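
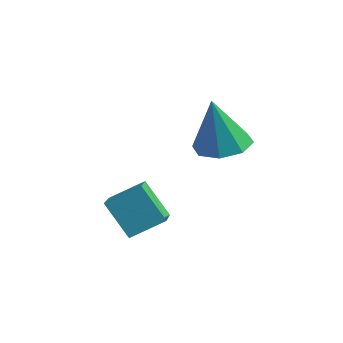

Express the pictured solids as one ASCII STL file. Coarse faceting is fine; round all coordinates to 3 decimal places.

solid 
facet normal -0.645 -0.007 0.764
outer loop
vertex -2.68 -0.794 -0.977
vertex -1.89 0.158 -0.301
vertex -3.542 0.43 -1.694
endloop
endfacet
facet normal -0.560 -0.675 -0.480
outer loop
vertex -2.49 0.442 -2.939
vertex -2.68 -0.794 -0.977
vertex -3.542 0.43 -1.694
endloop
endfacet
facet normal -0.645 -0.007 0.764
outer loop
vertex -3.542 0.43 -1.694
vertex -1.89 0.158 -0.301
vertex -2.752 1.382 -1.018
endloop
endfacet
facet normal -0.519 0.738 -0.432
outer loop
vertex -2.752 1.382 -1.018
vertex -2.49 0.442 -2.939
vertex -3.542 0.43 -1.694
endloop
endfacet
facet normal 0.519 -0.738 0.432
outer loop
vertex -2.68 -0.794 -0.977
vertex -0.838 0.17 -1.546
vertex -1.89 0.158 -0.301
endloop
endfacet
facet normal -0.560 -0.675 -0.480
outer loop
vertex -1.628 -0.782 -2.222
vertex -2.68 -0.794 -0.977
vertex -2.49 0.442 -2.939
endloop
endfacet
facet normal 0.519 -0.738 0.432
outer loop
vertex -1.628 -0.782 -2.222
vertex -0.838 0.17 -1.546
vertex -2.68 -0.794 -0.977
endloop
endfacet
facet normal 0.560 0.675 0.480
outer loop
vertex -1.89 0.158 -0.301
vertex -0.838 0.17 -1.546
vertex -2.752 1.382 -1.018
endloop
endfacet
facet normal -0.519 0.738 -0.432
outer loop
vertex -1.7 1.394 -2.263
vertex -2.49 0.442 -2.939
vertex -2.752 1.382 -1.018
endloop
endfacet
facet normal 0.560 0.675 0.480
outer loop
vertex -2.752 1.382 -1.018
vertex -0.838 0.17 -1.546
vertex -1.7 1.394 -2.263
endloop
endfacet
facet normal 0.645 0.007 -0.764
outer loop
vertex -1.7 1.394 -2.263
vertex -1.628 -0.782 -2.222
vertex -2.49 0.442 -2.939
endloop
endfacet
facet normal 0.645 0.007 -0.764
outer loop
vertex -0.838 0.17 -1.546
vertex -1.628 -0.782 -2.222
vertex -1.7 1.394 -2.263
endloop
endfacet
facet normal 0.123 0.139 -0.983
outer loop
vertex -0.771 2.881 0.156
vertex -1.325 3.783 0.214
vertex -0.301 3.525 0.306
endloop
endfacet
facet normal 0.685 -0.597 0.417
outer loop
vertex -0.771 2.881 0.156
vertex -0.301 3.525 0.306
vertex -1.595 3.477 2.366
endloop
endfacet
facet normal 0.124 0.140 -0.982
outer loop
vertex -0.301 3.525 0.306
vertex -1.325 3.783 0.214
vertex -0.431 4.32 0.403
endloop
endfacet
facet normal 0.844 0.073 0.532
outer loop
vertex -0.301 3.525 0.306
vertex -0.431 4.32 0.403
vertex -1.595 3.477 2.366
endloop
endfacet
facet normal 0.124 0.140 -0.982
outer loop
vertex -0.431 4.32 0.403
vertex -1.325 3.783 0.214
vertex -1.084 4.8 0.389
endloop
endfacet
facet normal 0.478 0.668 0.570
outer loop
vertex -0.431 4.32 0.403
vertex -1.084 4.8 0.389
vertex -1.595 3.477 2.366
endloop
endfacet
facet normal 0.124 0.140 -0.982
outer loop
vertex -1.084 4.8 0.389
vertex -1.325 3.783 0.214
vertex -1.879 4.684 0.272
endloop
endfacet
facet normal -0.197 0.838 0.510
outer loop
vertex -1.084 4.8 0.389
vertex -1.879 4.684 0.272
vertex -1.595 3.477 2.366
endloop
endfacet
facet normal 0.123 0.139 -0.983
outer loop
vertex -1.879 4.684 0.272
vertex -1.325 3.783 0.214
vertex -2.349 4.04 0.122
endloop
endfacet
facet normal -0.786 0.484 0.385
outer loop
vertex -1.879 4.684 0.272
vertex -2.349 4.04 0.122
vertex -1.595 3.477 2.366
endloop
endfacet
facet normal 0.123 0.139 -0.983
outer loop
vertex -2.349 4.04 0.122
vertex -1.325 3.783 0.214
vertex -2.219 3.245 0.026
endloop
endfacet
facet normal -0.944 -0.187 0.270
outer loop
vertex -2.349 4.04 0.122
vertex -2.219 3.245 0.026
vertex -1.595 3.477 2.366
endloop
endfacet
facet normal 0.123 0.139 -0.983
outer loop
vertex -2.219 3.245 0.026
vertex -1.325 3.783 0.214
vertex -1.566 2.765 0.04
endloop
endfacet
facet normal -0.579 -0.781 0.232
outer loop
vertex -2.219 3.245 0.026
vertex -1.566 2.765 0.04
vertex -1.595 3.477 2.366
endloop
endfacet
facet normal 0.123 0.139 -0.983
outer loop
vertex -1.566 2.765 0.04
vertex -1.325 3.783 0.214
vertex -0.771 2.881 0.156
endloop
endfacet
facet normal 0.096 -0.951 0.292
outer loop
vertex -1.566 2.765 0.04
vertex -0.771 2.881 0.156
vertex -1.595 3.477 2.366
endloop
endfacet

endsolid


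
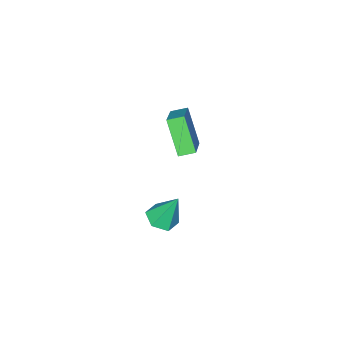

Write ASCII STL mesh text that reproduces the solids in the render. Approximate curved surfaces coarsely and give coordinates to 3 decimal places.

solid 
facet normal -0.718 0.644 0.263
outer loop
vertex 1.56 -2.847 3.154
vertex 2.003 -1.643 1.416
vertex 0.117 -3.984 1.998
endloop
endfacet
facet normal -0.205 -0.558 0.804
outer loop
vertex 0.757 -4.557 1.764
vertex 1.56 -2.847 3.154
vertex 0.117 -3.984 1.998
endloop
endfacet
facet normal -0.718 0.644 0.263
outer loop
vertex 0.117 -3.984 1.998
vertex 2.003 -1.643 1.416
vertex 0.561 -2.78 0.26
endloop
endfacet
facet normal -0.664 -0.524 -0.533
outer loop
vertex 0.561 -2.78 0.26
vertex 0.757 -4.557 1.764
vertex 0.117 -3.984 1.998
endloop
endfacet
facet normal 0.664 0.524 0.533
outer loop
vertex 1.56 -2.847 3.154
vertex 2.643 -2.216 1.182
vertex 2.003 -1.643 1.416
endloop
endfacet
facet normal -0.205 -0.557 0.804
outer loop
vertex 2.199 -3.42 2.92
vertex 1.56 -2.847 3.154
vertex 0.757 -4.557 1.764
endloop
endfacet
facet normal 0.665 0.524 0.533
outer loop
vertex 2.199 -3.42 2.92
vertex 2.643 -2.216 1.182
vertex 1.56 -2.847 3.154
endloop
endfacet
facet normal 0.205 0.558 -0.804
outer loop
vertex 2.003 -1.643 1.416
vertex 2.643 -2.216 1.182
vertex 0.561 -2.78 0.26
endloop
endfacet
facet normal -0.665 -0.524 -0.532
outer loop
vertex 1.2 -3.353 0.026
vertex 0.757 -4.557 1.764
vertex 0.561 -2.78 0.26
endloop
endfacet
facet normal 0.205 0.557 -0.804
outer loop
vertex 0.561 -2.78 0.26
vertex 2.643 -2.216 1.182
vertex 1.2 -3.353 0.026
endloop
endfacet
facet normal 0.719 -0.644 -0.263
outer loop
vertex 1.2 -3.353 0.026
vertex 2.199 -3.42 2.92
vertex 0.757 -4.557 1.764
endloop
endfacet
facet normal 0.718 -0.644 -0.263
outer loop
vertex 2.643 -2.216 1.182
vertex 2.199 -3.42 2.92
vertex 1.2 -3.353 0.026
endloop
endfacet
facet normal 0.178 -0.361 -0.915
outer loop
vertex 3.617 -3.093 -4.59
vertex 2.726 -3.237 -4.707
vertex 3.093 -2.441 -4.949
endloop
endfacet
facet normal 0.684 0.686 0.248
outer loop
vertex 3.617 -3.093 -4.59
vertex 3.093 -2.441 -4.949
vertex 2.354 -2.483 -2.793
endloop
endfacet
facet normal 0.178 -0.361 -0.915
outer loop
vertex 3.093 -2.441 -4.949
vertex 2.726 -3.237 -4.707
vertex 2.202 -2.585 -5.066
endloop
endfacet
facet normal -0.155 0.987 -0.034
outer loop
vertex 3.093 -2.441 -4.949
vertex 2.202 -2.585 -5.066
vertex 2.354 -2.483 -2.793
endloop
endfacet
facet normal 0.178 -0.361 -0.915
outer loop
vertex 2.202 -2.585 -5.066
vertex 2.726 -3.237 -4.707
vertex 1.835 -3.382 -4.823
endloop
endfacet
facet normal -0.903 0.428 0.041
outer loop
vertex 2.202 -2.585 -5.066
vertex 1.835 -3.382 -4.823
vertex 2.354 -2.483 -2.793
endloop
endfacet
facet normal 0.178 -0.361 -0.915
outer loop
vertex 1.835 -3.382 -4.823
vertex 2.726 -3.237 -4.707
vertex 2.359 -4.034 -4.464
endloop
endfacet
facet normal -0.810 -0.431 0.398
outer loop
vertex 1.835 -3.382 -4.823
vertex 2.359 -4.034 -4.464
vertex 2.354 -2.483 -2.793
endloop
endfacet
facet normal 0.178 -0.361 -0.915
outer loop
vertex 2.359 -4.034 -4.464
vertex 2.726 -3.237 -4.707
vertex 3.25 -3.889 -4.348
endloop
endfacet
facet normal 0.031 -0.733 0.680
outer loop
vertex 2.359 -4.034 -4.464
vertex 3.25 -3.889 -4.348
vertex 2.354 -2.483 -2.793
endloop
endfacet
facet normal 0.178 -0.361 -0.915
outer loop
vertex 3.25 -3.889 -4.348
vertex 2.726 -3.237 -4.707
vertex 3.617 -3.093 -4.59
endloop
endfacet
facet normal 0.777 -0.174 0.605
outer loop
vertex 3.25 -3.889 -4.348
vertex 3.617 -3.093 -4.59
vertex 2.354 -2.483 -2.793
endloop
endfacet

endsolid


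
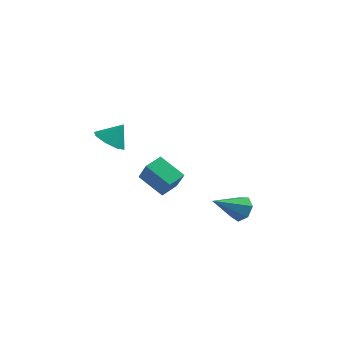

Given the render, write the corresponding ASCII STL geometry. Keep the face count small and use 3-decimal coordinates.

solid 
facet normal -0.491 -0.355 -0.796
outer loop
vertex -2.918 0.265 -0.826
vertex -3.786 0.387 -0.345
vertex -3.225 0.956 -0.945
endloop
endfacet
facet normal 0.916 0.400 -0.041
outer loop
vertex -2.918 0.265 -0.826
vertex -3.225 0.956 -0.945
vertex -3.114 0.873 0.745
endloop
endfacet
facet normal -0.491 -0.355 -0.796
outer loop
vertex -3.225 0.956 -0.945
vertex -3.786 0.387 -0.345
vertex -3.86 1.314 -0.713
endloop
endfacet
facet normal 0.494 0.869 0.010
outer loop
vertex -3.225 0.956 -0.945
vertex -3.86 1.314 -0.713
vertex -3.114 0.873 0.745
endloop
endfacet
facet normal -0.491 -0.355 -0.796
outer loop
vertex -3.86 1.314 -0.713
vertex -3.786 0.387 -0.345
vertex -4.452 1.128 -0.265
endloop
endfacet
facet normal -0.058 0.947 0.316
outer loop
vertex -3.86 1.314 -0.713
vertex -4.452 1.128 -0.265
vertex -3.114 0.873 0.745
endloop
endfacet
facet normal -0.491 -0.355 -0.796
outer loop
vertex -4.452 1.128 -0.265
vertex -3.786 0.387 -0.345
vertex -4.654 0.508 0.136
endloop
endfacet
facet normal -0.414 0.586 0.697
outer loop
vertex -4.452 1.128 -0.265
vertex -4.654 0.508 0.136
vertex -3.114 0.873 0.745
endloop
endfacet
facet normal -0.491 -0.354 -0.796
outer loop
vertex -4.654 0.508 0.136
vertex -3.786 0.387 -0.345
vertex -4.348 -0.183 0.255
endloop
endfacet
facet normal -0.367 -0.002 0.930
outer loop
vertex -4.654 0.508 0.136
vertex -4.348 -0.183 0.255
vertex -3.114 0.873 0.745
endloop
endfacet
facet normal -0.490 -0.355 -0.796
outer loop
vertex -4.348 -0.183 0.255
vertex -3.786 0.387 -0.345
vertex -3.712 -0.54 0.023
endloop
endfacet
facet normal 0.055 -0.473 0.879
outer loop
vertex -4.348 -0.183 0.255
vertex -3.712 -0.54 0.023
vertex -3.114 0.873 0.745
endloop
endfacet
facet normal -0.491 -0.355 -0.796
outer loop
vertex -3.712 -0.54 0.023
vertex -3.786 0.387 -0.345
vertex -3.12 -0.355 -0.425
endloop
endfacet
facet normal 0.606 -0.550 0.574
outer loop
vertex -3.712 -0.54 0.023
vertex -3.12 -0.355 -0.425
vertex -3.114 0.873 0.745
endloop
endfacet
facet normal -0.491 -0.355 -0.796
outer loop
vertex -3.12 -0.355 -0.425
vertex -3.786 0.387 -0.345
vertex -2.918 0.265 -0.826
endloop
endfacet
facet normal 0.963 -0.189 0.193
outer loop
vertex -3.12 -0.355 -0.425
vertex -2.918 0.265 -0.826
vertex -3.114 0.873 0.745
endloop
endfacet
facet normal 0.597 0.586 -0.549
outer loop
vertex 3.903 0.134 -3.398
vertex 3.59 -0.212 -4.108
vertex 3.311 0.47 -3.683
endloop
endfacet
facet normal -0.182 0.430 0.884
outer loop
vertex 3.903 0.134 -3.398
vertex 3.311 0.47 -3.683
vertex 2.33 -1.448 -2.952
endloop
endfacet
facet normal 0.597 0.586 -0.548
outer loop
vertex 3.311 0.47 -3.683
vertex 3.59 -0.212 -4.108
vertex 2.929 0.292 -4.289
endloop
endfacet
facet normal -0.780 0.527 0.337
outer loop
vertex 3.311 0.47 -3.683
vertex 2.929 0.292 -4.289
vertex 2.33 -1.448 -2.952
endloop
endfacet
facet normal 0.597 0.586 -0.548
outer loop
vertex 2.929 0.292 -4.289
vertex 3.59 -0.212 -4.108
vertex 3.045 -0.265 -4.758
endloop
endfacet
facet normal -0.943 0.076 -0.324
outer loop
vertex 2.929 0.292 -4.289
vertex 3.045 -0.265 -4.758
vertex 2.33 -1.448 -2.952
endloop
endfacet
facet normal 0.597 0.586 -0.548
outer loop
vertex 3.045 -0.265 -4.758
vertex 3.59 -0.212 -4.108
vertex 3.57 -0.782 -4.739
endloop
endfacet
facet normal -0.551 -0.581 -0.599
outer loop
vertex 3.045 -0.265 -4.758
vertex 3.57 -0.782 -4.739
vertex 2.33 -1.448 -2.952
endloop
endfacet
facet normal 0.596 0.586 -0.549
outer loop
vertex 3.57 -0.782 -4.739
vertex 3.59 -0.212 -4.108
vertex 4.111 -0.869 -4.244
endloop
endfacet
facet normal 0.105 -0.954 -0.282
outer loop
vertex 3.57 -0.782 -4.739
vertex 4.111 -0.869 -4.244
vertex 2.33 -1.448 -2.952
endloop
endfacet
facet normal 0.597 0.587 -0.548
outer loop
vertex 4.111 -0.869 -4.244
vertex 3.59 -0.212 -4.108
vertex 4.259 -0.462 -3.647
endloop
endfacet
facet normal 0.526 -0.758 0.386
outer loop
vertex 4.111 -0.869 -4.244
vertex 4.259 -0.462 -3.647
vertex 2.33 -1.448 -2.952
endloop
endfacet
facet normal 0.597 0.586 -0.548
outer loop
vertex 4.259 -0.462 -3.647
vertex 3.59 -0.212 -4.108
vertex 3.903 0.134 -3.398
endloop
endfacet
facet normal 0.398 -0.141 0.906
outer loop
vertex 4.259 -0.462 -3.647
vertex 3.903 0.134 -3.398
vertex 2.33 -1.448 -2.952
endloop
endfacet
facet normal -0.812 0.300 0.501
outer loop
vertex -2.026 1.282 -2.548
vertex -1.5 2.338 -2.328
vertex -2.597 1.828 -3.8
endloop
endfacet
facet normal -0.439 -0.880 -0.184
outer loop
vertex -1.12 1.282 -4.712
vertex -2.026 1.282 -2.548
vertex -2.597 1.828 -3.8
endloop
endfacet
facet normal -0.812 0.299 0.501
outer loop
vertex -2.597 1.828 -3.8
vertex -1.5 2.338 -2.328
vertex -2.071 2.884 -3.579
endloop
endfacet
facet normal -0.386 0.369 -0.846
outer loop
vertex -2.071 2.884 -3.579
vertex -1.12 1.282 -4.712
vertex -2.597 1.828 -3.8
endloop
endfacet
facet normal 0.386 -0.368 0.846
outer loop
vertex -2.026 1.282 -2.548
vertex -0.023 1.792 -3.24
vertex -1.5 2.338 -2.328
endloop
endfacet
facet normal -0.439 -0.880 -0.184
outer loop
vertex -0.549 0.736 -3.461
vertex -2.026 1.282 -2.548
vertex -1.12 1.282 -4.712
endloop
endfacet
facet normal 0.386 -0.369 0.845
outer loop
vertex -0.549 0.736 -3.461
vertex -0.023 1.792 -3.24
vertex -2.026 1.282 -2.548
endloop
endfacet
facet normal 0.439 0.880 0.184
outer loop
vertex -1.5 2.338 -2.328
vertex -0.023 1.792 -3.24
vertex -2.071 2.884 -3.579
endloop
endfacet
facet normal -0.386 0.369 -0.845
outer loop
vertex -0.594 2.338 -4.492
vertex -1.12 1.282 -4.712
vertex -2.071 2.884 -3.579
endloop
endfacet
facet normal 0.439 0.880 0.184
outer loop
vertex -2.071 2.884 -3.579
vertex -0.023 1.792 -3.24
vertex -0.594 2.338 -4.492
endloop
endfacet
facet normal 0.812 -0.300 -0.501
outer loop
vertex -0.594 2.338 -4.492
vertex -0.549 0.736 -3.461
vertex -1.12 1.282 -4.712
endloop
endfacet
facet normal 0.812 -0.300 -0.501
outer loop
vertex -0.023 1.792 -3.24
vertex -0.549 0.736 -3.461
vertex -0.594 2.338 -4.492
endloop
endfacet

endsolid


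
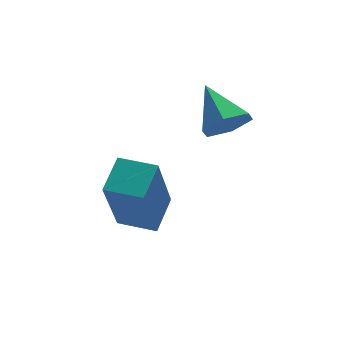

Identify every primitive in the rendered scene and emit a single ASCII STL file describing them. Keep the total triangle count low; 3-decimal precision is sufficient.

solid 
facet normal 0.108 -0.851 -0.515
outer loop
vertex 3.135 -2.577 0.409
vertex 2.763 -2.362 -0.024
vertex 3.364 -2.263 -0.062
endloop
endfacet
facet normal 0.797 0.246 0.552
outer loop
vertex 3.135 -2.577 0.409
vertex 3.364 -2.263 -0.062
vertex 2.637 -1.358 0.584
endloop
endfacet
facet normal 0.108 -0.850 -0.515
outer loop
vertex 3.364 -2.263 -0.062
vertex 2.763 -2.362 -0.024
vertex 2.991 -2.048 -0.495
endloop
endfacet
facet normal 0.672 0.704 -0.230
outer loop
vertex 3.364 -2.263 -0.062
vertex 2.991 -2.048 -0.495
vertex 2.637 -1.358 0.584
endloop
endfacet
facet normal 0.107 -0.850 -0.515
outer loop
vertex 2.991 -2.048 -0.495
vertex 2.763 -2.362 -0.024
vertex 2.39 -2.147 -0.456
endloop
endfacet
facet normal -0.169 0.804 -0.570
outer loop
vertex 2.991 -2.048 -0.495
vertex 2.39 -2.147 -0.456
vertex 2.637 -1.358 0.584
endloop
endfacet
facet normal 0.106 -0.851 -0.515
outer loop
vertex 2.39 -2.147 -0.456
vertex 2.763 -2.362 -0.024
vertex 2.162 -2.46 0.014
endloop
endfacet
facet normal -0.884 0.449 -0.130
outer loop
vertex 2.39 -2.147 -0.456
vertex 2.162 -2.46 0.014
vertex 2.637 -1.358 0.584
endloop
endfacet
facet normal 0.106 -0.851 -0.514
outer loop
vertex 2.162 -2.46 0.014
vertex 2.763 -2.362 -0.024
vertex 2.535 -2.675 0.447
endloop
endfacet
facet normal -0.760 -0.009 0.650
outer loop
vertex 2.162 -2.46 0.014
vertex 2.535 -2.675 0.447
vertex 2.637 -1.358 0.584
endloop
endfacet
facet normal 0.106 -0.851 -0.514
outer loop
vertex 2.535 -2.675 0.447
vertex 2.763 -2.362 -0.024
vertex 3.135 -2.577 0.409
endloop
endfacet
facet normal 0.081 -0.109 0.991
outer loop
vertex 2.535 -2.675 0.447
vertex 3.135 -2.577 0.409
vertex 2.637 -1.358 0.584
endloop
endfacet
facet normal -0.766 0.642 0.010
outer loop
vertex -0.119 -2.792 -0.972
vertex 0.42 -2.155 -0.585
vertex 0.378 -2.173 -2.686
endloop
endfacet
facet normal -0.586 -0.693 -0.420
outer loop
vertex 1.06 -2.745 -2.695
vertex -0.119 -2.792 -0.972
vertex 0.378 -2.173 -2.686
endloop
endfacet
facet normal -0.766 0.643 0.010
outer loop
vertex 0.378 -2.173 -2.686
vertex 0.42 -2.155 -0.585
vertex 0.918 -1.536 -2.299
endloop
endfacet
facet normal 0.263 0.328 -0.907
outer loop
vertex 0.918 -1.536 -2.299
vertex 1.06 -2.745 -2.695
vertex 0.378 -2.173 -2.686
endloop
endfacet
facet normal -0.263 -0.328 0.907
outer loop
vertex -0.119 -2.792 -0.972
vertex 1.102 -2.727 -0.594
vertex 0.42 -2.155 -0.585
endloop
endfacet
facet normal -0.587 -0.692 -0.420
outer loop
vertex 0.562 -3.364 -0.981
vertex -0.119 -2.792 -0.972
vertex 1.06 -2.745 -2.695
endloop
endfacet
facet normal -0.263 -0.328 0.907
outer loop
vertex 0.562 -3.364 -0.981
vertex 1.102 -2.727 -0.594
vertex -0.119 -2.792 -0.972
endloop
endfacet
facet normal 0.586 0.692 0.420
outer loop
vertex 0.42 -2.155 -0.585
vertex 1.102 -2.727 -0.594
vertex 0.918 -1.536 -2.299
endloop
endfacet
facet normal 0.264 0.328 -0.907
outer loop
vertex 1.599 -2.108 -2.308
vertex 1.06 -2.745 -2.695
vertex 0.918 -1.536 -2.299
endloop
endfacet
facet normal 0.587 0.692 0.420
outer loop
vertex 0.918 -1.536 -2.299
vertex 1.102 -2.727 -0.594
vertex 1.599 -2.108 -2.308
endloop
endfacet
facet normal 0.766 -0.643 -0.009
outer loop
vertex 1.599 -2.108 -2.308
vertex 0.562 -3.364 -0.981
vertex 1.06 -2.745 -2.695
endloop
endfacet
facet normal 0.766 -0.643 -0.010
outer loop
vertex 1.102 -2.727 -0.594
vertex 0.562 -3.364 -0.981
vertex 1.599 -2.108 -2.308
endloop
endfacet

endsolid


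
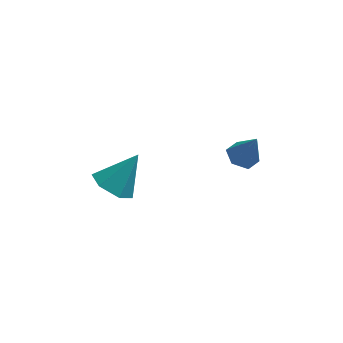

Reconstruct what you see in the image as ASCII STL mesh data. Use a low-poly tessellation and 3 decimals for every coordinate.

solid 
facet normal -0.353 0.164 -0.921
outer loop
vertex 2.707 0.596 -0.514
vertex 2.212 -0.041 -0.438
vertex 1.962 0.695 -0.211
endloop
endfacet
facet normal 0.296 0.841 0.453
outer loop
vertex 2.707 0.596 -0.514
vertex 1.962 0.695 -0.211
vertex 2.808 -0.319 1.118
endloop
endfacet
facet normal -0.352 0.165 -0.922
outer loop
vertex 1.962 0.695 -0.211
vertex 2.212 -0.041 -0.438
vertex 1.467 0.058 -0.136
endloop
endfacet
facet normal -0.520 0.487 0.702
outer loop
vertex 1.962 0.695 -0.211
vertex 1.467 0.058 -0.136
vertex 2.808 -0.319 1.118
endloop
endfacet
facet normal -0.352 0.164 -0.922
outer loop
vertex 1.467 0.058 -0.136
vertex 2.212 -0.041 -0.438
vertex 1.718 -0.678 -0.363
endloop
endfacet
facet normal -0.680 -0.418 0.602
outer loop
vertex 1.467 0.058 -0.136
vertex 1.718 -0.678 -0.363
vertex 2.808 -0.319 1.118
endloop
endfacet
facet normal -0.353 0.165 -0.921
outer loop
vertex 1.718 -0.678 -0.363
vertex 2.212 -0.041 -0.438
vertex 2.463 -0.777 -0.666
endloop
endfacet
facet normal -0.026 -0.967 0.253
outer loop
vertex 1.718 -0.678 -0.363
vertex 2.463 -0.777 -0.666
vertex 2.808 -0.319 1.118
endloop
endfacet
facet normal -0.353 0.165 -0.921
outer loop
vertex 2.463 -0.777 -0.666
vertex 2.212 -0.041 -0.438
vertex 2.957 -0.14 -0.741
endloop
endfacet
facet normal 0.790 -0.612 0.004
outer loop
vertex 2.463 -0.777 -0.666
vertex 2.957 -0.14 -0.741
vertex 2.808 -0.319 1.118
endloop
endfacet
facet normal -0.353 0.164 -0.921
outer loop
vertex 2.957 -0.14 -0.741
vertex 2.212 -0.041 -0.438
vertex 2.707 0.596 -0.514
endloop
endfacet
facet normal 0.951 0.291 0.104
outer loop
vertex 2.957 -0.14 -0.741
vertex 2.707 0.596 -0.514
vertex 2.808 -0.319 1.118
endloop
endfacet
facet normal -0.546 -0.377 -0.748
outer loop
vertex -2.981 -1.318 -1.506
vertex -3.506 -1.95 -0.804
vertex -3.882 -0.962 -1.027
endloop
endfacet
facet normal 0.297 0.944 -0.142
outer loop
vertex -2.981 -1.318 -1.506
vertex -3.882 -0.962 -1.027
vertex -2.374 -1.17 0.744
endloop
endfacet
facet normal -0.547 -0.377 -0.748
outer loop
vertex -3.882 -0.962 -1.027
vertex -3.506 -1.95 -0.804
vertex -4.406 -1.594 -0.325
endloop
endfacet
facet normal -0.397 0.810 0.433
outer loop
vertex -3.882 -0.962 -1.027
vertex -4.406 -1.594 -0.325
vertex -2.374 -1.17 0.744
endloop
endfacet
facet normal -0.547 -0.376 -0.748
outer loop
vertex -4.406 -1.594 -0.325
vertex -3.506 -1.95 -0.804
vertex -4.03 -2.582 -0.103
endloop
endfacet
facet normal -0.469 0.020 0.883
outer loop
vertex -4.406 -1.594 -0.325
vertex -4.03 -2.582 -0.103
vertex -2.374 -1.17 0.744
endloop
endfacet
facet normal -0.546 -0.377 -0.748
outer loop
vertex -4.03 -2.582 -0.103
vertex -3.506 -1.95 -0.804
vertex -3.13 -2.938 -0.581
endloop
endfacet
facet normal 0.152 -0.634 0.759
outer loop
vertex -4.03 -2.582 -0.103
vertex -3.13 -2.938 -0.581
vertex -2.374 -1.17 0.744
endloop
endfacet
facet normal -0.546 -0.377 -0.748
outer loop
vertex -3.13 -2.938 -0.581
vertex -3.506 -1.95 -0.804
vertex -2.605 -2.306 -1.283
endloop
endfacet
facet normal 0.847 -0.500 0.183
outer loop
vertex -3.13 -2.938 -0.581
vertex -2.605 -2.306 -1.283
vertex -2.374 -1.17 0.744
endloop
endfacet
facet normal -0.546 -0.377 -0.748
outer loop
vertex -2.605 -2.306 -1.283
vertex -3.506 -1.95 -0.804
vertex -2.981 -1.318 -1.506
endloop
endfacet
facet normal 0.919 0.290 -0.267
outer loop
vertex -2.605 -2.306 -1.283
vertex -2.981 -1.318 -1.506
vertex -2.374 -1.17 0.744
endloop
endfacet

endsolid


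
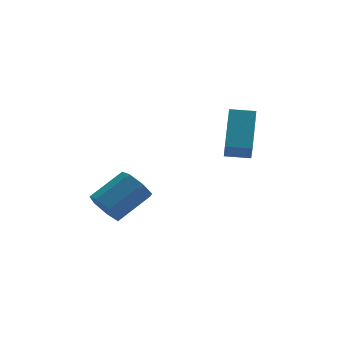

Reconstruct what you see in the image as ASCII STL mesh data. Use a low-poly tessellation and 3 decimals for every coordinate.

solid 
facet normal -0.950 0.305 0.071
outer loop
vertex 2.517 0.948 1.752
vertex 3.054 2.34 2.959
vertex 2.665 1.602 0.931
endloop
endfacet
facet normal -0.280 -0.726 -0.629
outer loop
vertex 3.606 1.3 0.861
vertex 2.517 0.948 1.752
vertex 2.665 1.602 0.931
endloop
endfacet
facet normal -0.950 0.305 0.071
outer loop
vertex 2.665 1.602 0.931
vertex 3.054 2.34 2.959
vertex 3.203 2.994 2.138
endloop
endfacet
facet normal 0.140 0.617 -0.774
outer loop
vertex 3.203 2.994 2.138
vertex 3.606 1.3 0.861
vertex 2.665 1.602 0.931
endloop
endfacet
facet normal -0.140 -0.617 0.774
outer loop
vertex 2.517 0.948 1.752
vertex 3.995 2.038 2.889
vertex 3.054 2.34 2.959
endloop
endfacet
facet normal -0.280 -0.726 -0.629
outer loop
vertex 3.457 0.646 1.682
vertex 2.517 0.948 1.752
vertex 3.606 1.3 0.861
endloop
endfacet
facet normal -0.141 -0.617 0.774
outer loop
vertex 3.457 0.646 1.682
vertex 3.995 2.038 2.889
vertex 2.517 0.948 1.752
endloop
endfacet
facet normal 0.280 0.726 0.629
outer loop
vertex 3.054 2.34 2.959
vertex 3.995 2.038 2.889
vertex 3.203 2.994 2.138
endloop
endfacet
facet normal 0.141 0.617 -0.774
outer loop
vertex 4.143 2.692 2.068
vertex 3.606 1.3 0.861
vertex 3.203 2.994 2.138
endloop
endfacet
facet normal 0.280 0.726 0.629
outer loop
vertex 3.203 2.994 2.138
vertex 3.995 2.038 2.889
vertex 4.143 2.692 2.068
endloop
endfacet
facet normal 0.950 -0.305 -0.071
outer loop
vertex 4.143 2.692 2.068
vertex 3.457 0.646 1.682
vertex 3.606 1.3 0.861
endloop
endfacet
facet normal 0.950 -0.305 -0.072
outer loop
vertex 3.995 2.038 2.889
vertex 3.457 0.646 1.682
vertex 4.143 2.692 2.068
endloop
endfacet
facet normal -0.798 -0.294 -0.526
outer loop
vertex -1.05 2.736 -2.59
vertex -1.518 2.839 -1.937
vertex -1.334 3.374 -2.516
endloop
endfacet
facet normal 0.446 0.297 -0.844
outer loop
vertex -1.05 2.736 -2.59
vertex -1.334 3.374 -2.516
vertex 0.307 3.238 -1.696
endloop
endfacet
facet normal 0.446 0.296 -0.844
outer loop
vertex 0.307 3.238 -1.696
vertex -1.334 3.374 -2.516
vertex 0.022 3.876 -1.623
endloop
endfacet
facet normal 0.797 0.296 0.526
outer loop
vertex 0.307 3.238 -1.696
vertex 0.022 3.876 -1.623
vertex -0.162 3.341 -1.043
endloop
endfacet
facet normal -0.798 -0.295 -0.526
outer loop
vertex -1.334 3.374 -2.516
vertex -1.518 2.839 -1.937
vertex -1.757 3.61 -2.007
endloop
endfacet
facet normal -0.037 0.894 -0.446
outer loop
vertex -1.334 3.374 -2.516
vertex -1.757 3.61 -2.007
vertex 0.022 3.876 -1.623
endloop
endfacet
facet normal -0.038 0.895 -0.445
outer loop
vertex 0.022 3.876 -1.623
vertex -1.757 3.61 -2.007
vertex -0.401 4.112 -1.113
endloop
endfacet
facet normal 0.798 0.295 0.525
outer loop
vertex 0.022 3.876 -1.623
vertex -0.401 4.112 -1.113
vertex -0.162 3.341 -1.043
endloop
endfacet
facet normal -0.798 -0.295 -0.526
outer loop
vertex -1.757 3.61 -2.007
vertex -1.518 2.839 -1.937
vertex -2.0 3.265 -1.445
endloop
endfacet
facet normal -0.494 0.820 0.289
outer loop
vertex -1.757 3.61 -2.007
vertex -2.0 3.265 -1.445
vertex -0.401 4.112 -1.113
endloop
endfacet
facet normal -0.494 0.820 0.289
outer loop
vertex -0.401 4.112 -1.113
vertex -2.0 3.265 -1.445
vertex -0.644 3.767 -0.551
endloop
endfacet
facet normal 0.798 0.295 0.526
outer loop
vertex -0.401 4.112 -1.113
vertex -0.644 3.767 -0.551
vertex -0.162 3.341 -1.043
endloop
endfacet
facet normal -0.798 -0.295 -0.526
outer loop
vertex -2.0 3.265 -1.445
vertex -1.518 2.839 -1.937
vertex -1.88 2.599 -1.253
endloop
endfacet
facet normal -0.578 0.128 0.806
outer loop
vertex -2.0 3.265 -1.445
vertex -1.88 2.599 -1.253
vertex -0.644 3.767 -0.551
endloop
endfacet
facet normal -0.578 0.128 0.806
outer loop
vertex -0.644 3.767 -0.551
vertex -1.88 2.599 -1.253
vertex -0.524 3.101 -0.359
endloop
endfacet
facet normal 0.798 0.295 0.526
outer loop
vertex -0.644 3.767 -0.551
vertex -0.524 3.101 -0.359
vertex -0.162 3.341 -1.043
endloop
endfacet
facet normal -0.798 -0.295 -0.526
outer loop
vertex -1.88 2.599 -1.253
vertex -1.518 2.839 -1.937
vertex -1.487 2.114 -1.577
endloop
endfacet
facet normal -0.227 -0.661 0.715
outer loop
vertex -1.88 2.599 -1.253
vertex -1.487 2.114 -1.577
vertex -0.524 3.101 -0.359
endloop
endfacet
facet normal -0.227 -0.661 0.715
outer loop
vertex -0.524 3.101 -0.359
vertex -1.487 2.114 -1.577
vertex -0.131 2.616 -0.683
endloop
endfacet
facet normal 0.798 0.295 0.526
outer loop
vertex -0.524 3.101 -0.359
vertex -0.131 2.616 -0.683
vertex -0.162 3.341 -1.043
endloop
endfacet
facet normal -0.798 -0.295 -0.526
outer loop
vertex -1.487 2.114 -1.577
vertex -1.518 2.839 -1.937
vertex -1.118 2.175 -2.171
endloop
endfacet
facet normal 0.296 -0.951 0.086
outer loop
vertex -1.487 2.114 -1.577
vertex -1.118 2.175 -2.171
vertex -0.131 2.616 -0.683
endloop
endfacet
facet normal 0.296 -0.951 0.086
outer loop
vertex -0.131 2.616 -0.683
vertex -1.118 2.175 -2.171
vertex 0.238 2.677 -1.277
endloop
endfacet
facet normal 0.798 0.295 0.526
outer loop
vertex -0.131 2.616 -0.683
vertex 0.238 2.677 -1.277
vertex -0.162 3.341 -1.043
endloop
endfacet
facet normal -0.798 -0.296 -0.525
outer loop
vertex -1.118 2.175 -2.171
vertex -1.518 2.839 -1.937
vertex -1.05 2.736 -2.59
endloop
endfacet
facet normal 0.595 -0.526 -0.608
outer loop
vertex -1.118 2.175 -2.171
vertex -1.05 2.736 -2.59
vertex 0.238 2.677 -1.277
endloop
endfacet
facet normal 0.595 -0.527 -0.607
outer loop
vertex 0.238 2.677 -1.277
vertex -1.05 2.736 -2.59
vertex 0.307 3.238 -1.696
endloop
endfacet
facet normal 0.798 0.295 0.526
outer loop
vertex 0.238 2.677 -1.277
vertex 0.307 3.238 -1.696
vertex -0.162 3.341 -1.043
endloop
endfacet

endsolid


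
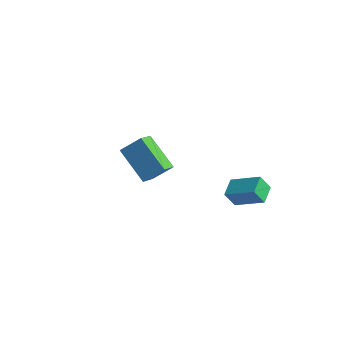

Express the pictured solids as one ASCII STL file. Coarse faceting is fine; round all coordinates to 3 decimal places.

solid 
facet normal -0.782 -0.583 0.218
outer loop
vertex -4.704 1.142 0.164
vertex -4.183 0.43 0.129
vertex -4.291 0.861 0.893
endloop
endfacet
facet normal -0.858 0.063 0.510
outer loop
vertex -4.704 1.142 0.164
vertex -4.291 0.861 0.893
vertex -4.333 1.725 0.715
endloop
endfacet
facet normal -0.837 0.547 -0.015
outer loop
vertex -4.704 1.142 0.164
vertex -4.333 1.725 0.715
vertex -4.25 1.828 -0.159
endloop
endfacet
facet normal -0.749 0.198 -0.632
outer loop
vertex -4.704 1.142 0.164
vertex -4.25 1.828 -0.159
vertex -4.157 1.028 -0.52
endloop
endfacet
facet normal -0.715 -0.499 -0.489
outer loop
vertex -4.704 1.142 0.164
vertex -4.157 1.028 -0.52
vertex -4.183 0.43 0.129
endloop
endfacet
facet normal -0.297 0.179 0.938
outer loop
vertex -4.333 1.725 0.715
vertex -4.291 0.861 0.893
vertex -3.583 1.372 1.02
endloop
endfacet
facet normal -0.177 -0.868 0.464
outer loop
vertex -4.291 0.861 0.893
vertex -4.183 0.43 0.129
vertex -3.49 0.572 0.659
endloop
endfacet
facet normal -0.069 -0.732 -0.677
outer loop
vertex -4.183 0.43 0.129
vertex -4.157 1.028 -0.52
vertex -3.407 0.675 -0.215
endloop
endfacet
facet normal -0.123 0.396 -0.910
outer loop
vertex -4.157 1.028 -0.52
vertex -4.25 1.828 -0.159
vertex -3.449 1.539 -0.393
endloop
endfacet
facet normal -0.264 0.960 0.088
outer loop
vertex -4.25 1.828 -0.159
vertex -4.333 1.725 0.715
vertex -3.557 1.97 0.371
endloop
endfacet
facet normal 0.749 -0.198 0.632
outer loop
vertex -3.036 1.258 0.336
vertex -3.583 1.372 1.02
vertex -3.49 0.572 0.659
endloop
endfacet
facet normal 0.837 -0.547 0.015
outer loop
vertex -3.036 1.258 0.336
vertex -3.49 0.572 0.659
vertex -3.407 0.675 -0.215
endloop
endfacet
facet normal 0.858 -0.063 -0.510
outer loop
vertex -3.036 1.258 0.336
vertex -3.407 0.675 -0.215
vertex -3.449 1.539 -0.393
endloop
endfacet
facet normal 0.782 0.583 -0.218
outer loop
vertex -3.036 1.258 0.336
vertex -3.449 1.539 -0.393
vertex -3.557 1.97 0.371
endloop
endfacet
facet normal 0.715 0.499 0.489
outer loop
vertex -3.036 1.258 0.336
vertex -3.557 1.97 0.371
vertex -3.583 1.372 1.02
endloop
endfacet
facet normal 0.123 -0.396 0.910
outer loop
vertex -3.49 0.572 0.659
vertex -3.583 1.372 1.02
vertex -4.291 0.861 0.893
endloop
endfacet
facet normal 0.264 -0.960 -0.088
outer loop
vertex -3.407 0.675 -0.215
vertex -3.49 0.572 0.659
vertex -4.183 0.43 0.129
endloop
endfacet
facet normal 0.297 -0.179 -0.938
outer loop
vertex -3.449 1.539 -0.393
vertex -3.407 0.675 -0.215
vertex -4.157 1.028 -0.52
endloop
endfacet
facet normal 0.177 0.868 -0.464
outer loop
vertex -3.557 1.97 0.371
vertex -3.449 1.539 -0.393
vertex -4.25 1.828 -0.159
endloop
endfacet
facet normal 0.069 0.732 0.677
outer loop
vertex -3.583 1.372 1.02
vertex -3.557 1.97 0.371
vertex -4.333 1.725 0.715
endloop
endfacet
facet normal -0.785 0.236 0.573
outer loop
vertex -2.46 -2.728 3.964
vertex -1.686 -2.098 4.765
vertex -2.627 -1.69 3.307
endloop
endfacet
facet normal -0.605 -0.493 -0.625
outer loop
vertex -0.994 -2.182 2.115
vertex -2.46 -2.728 3.964
vertex -2.627 -1.69 3.307
endloop
endfacet
facet normal -0.785 0.237 0.573
outer loop
vertex -2.627 -1.69 3.307
vertex -1.686 -2.098 4.765
vertex -1.852 -1.059 4.108
endloop
endfacet
facet normal -0.134 0.837 -0.530
outer loop
vertex -1.852 -1.059 4.108
vertex -0.994 -2.182 2.115
vertex -2.627 -1.69 3.307
endloop
endfacet
facet normal 0.134 -0.838 0.529
outer loop
vertex -2.46 -2.728 3.964
vertex -0.053 -2.59 3.573
vertex -1.686 -2.098 4.765
endloop
endfacet
facet normal -0.605 -0.492 -0.625
outer loop
vertex -0.828 -3.221 2.772
vertex -2.46 -2.728 3.964
vertex -0.994 -2.182 2.115
endloop
endfacet
facet normal 0.134 -0.837 0.530
outer loop
vertex -0.828 -3.221 2.772
vertex -0.053 -2.59 3.573
vertex -2.46 -2.728 3.964
endloop
endfacet
facet normal 0.605 0.492 0.626
outer loop
vertex -1.686 -2.098 4.765
vertex -0.053 -2.59 3.573
vertex -1.852 -1.059 4.108
endloop
endfacet
facet normal -0.134 0.838 -0.530
outer loop
vertex -0.22 -1.552 2.916
vertex -0.994 -2.182 2.115
vertex -1.852 -1.059 4.108
endloop
endfacet
facet normal 0.605 0.493 0.625
outer loop
vertex -1.852 -1.059 4.108
vertex -0.053 -2.59 3.573
vertex -0.22 -1.552 2.916
endloop
endfacet
facet normal 0.785 -0.237 -0.572
outer loop
vertex -0.22 -1.552 2.916
vertex -0.828 -3.221 2.772
vertex -0.994 -2.182 2.115
endloop
endfacet
facet normal 0.785 -0.236 -0.573
outer loop
vertex -0.053 -2.59 3.573
vertex -0.828 -3.221 2.772
vertex -0.22 -1.552 2.916
endloop
endfacet
facet normal -0.419 -0.312 0.853
outer loop
vertex 2.884 0.69 0.848
vertex 2.615 1.708 1.088
vertex 1.366 0.481 0.025
endloop
endfacet
facet normal 0.250 -0.943 -0.221
outer loop
vertex 1.785 0.792 -0.828
vertex 2.884 0.69 0.848
vertex 1.366 0.481 0.025
endloop
endfacet
facet normal -0.420 -0.311 0.853
outer loop
vertex 1.366 0.481 0.025
vertex 2.615 1.708 1.088
vertex 1.096 1.499 0.264
endloop
endfacet
facet normal -0.873 -0.121 -0.473
outer loop
vertex 1.096 1.499 0.264
vertex 1.785 0.792 -0.828
vertex 1.366 0.481 0.025
endloop
endfacet
facet normal 0.873 0.119 0.472
outer loop
vertex 2.884 0.69 0.848
vertex 3.034 2.019 0.235
vertex 2.615 1.708 1.088
endloop
endfacet
facet normal 0.250 -0.943 -0.221
outer loop
vertex 3.304 1.001 -0.004
vertex 2.884 0.69 0.848
vertex 1.785 0.792 -0.828
endloop
endfacet
facet normal 0.872 0.120 0.474
outer loop
vertex 3.304 1.001 -0.004
vertex 3.034 2.019 0.235
vertex 2.884 0.69 0.848
endloop
endfacet
facet normal -0.250 0.943 0.221
outer loop
vertex 2.615 1.708 1.088
vertex 3.034 2.019 0.235
vertex 1.096 1.499 0.264
endloop
endfacet
facet normal -0.873 -0.119 -0.474
outer loop
vertex 1.516 1.81 -0.588
vertex 1.785 0.792 -0.828
vertex 1.096 1.499 0.264
endloop
endfacet
facet normal -0.250 0.943 0.221
outer loop
vertex 1.096 1.499 0.264
vertex 3.034 2.019 0.235
vertex 1.516 1.81 -0.588
endloop
endfacet
facet normal 0.420 0.312 -0.852
outer loop
vertex 1.516 1.81 -0.588
vertex 3.304 1.001 -0.004
vertex 1.785 0.792 -0.828
endloop
endfacet
facet normal 0.419 0.311 -0.853
outer loop
vertex 3.034 2.019 0.235
vertex 3.304 1.001 -0.004
vertex 1.516 1.81 -0.588
endloop
endfacet

endsolid


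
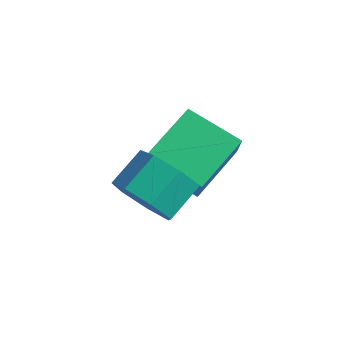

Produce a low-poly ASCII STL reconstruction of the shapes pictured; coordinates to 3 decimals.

solid 
facet normal -0.130 -0.861 -0.492
outer loop
vertex 4.236 0.905 -3.234
vertex 3.606 0.58 -2.5
vertex 3.38 1.099 -3.348
endloop
endfacet
facet normal 0.219 0.459 -0.861
outer loop
vertex 4.236 0.905 -3.234
vertex 3.38 1.099 -3.348
vertex 4.404 2.024 -2.594
endloop
endfacet
facet normal 0.220 0.459 -0.861
outer loop
vertex 4.404 2.024 -2.594
vertex 3.38 1.099 -3.348
vertex 3.548 2.218 -2.709
endloop
endfacet
facet normal 0.129 0.861 0.491
outer loop
vertex 4.404 2.024 -2.594
vertex 3.548 2.218 -2.709
vertex 3.774 1.7 -1.86
endloop
endfacet
facet normal -0.129 -0.861 -0.492
outer loop
vertex 3.38 1.099 -3.348
vertex 3.606 0.58 -2.5
vertex 2.694 0.902 -2.824
endloop
endfacet
facet normal -0.619 0.457 -0.638
outer loop
vertex 3.38 1.099 -3.348
vertex 2.694 0.902 -2.824
vertex 3.548 2.218 -2.709
endloop
endfacet
facet normal -0.619 0.457 -0.639
outer loop
vertex 3.548 2.218 -2.709
vertex 2.694 0.902 -2.824
vertex 2.862 2.022 -2.185
endloop
endfacet
facet normal 0.129 0.861 0.491
outer loop
vertex 3.548 2.218 -2.709
vertex 2.862 2.022 -2.185
vertex 3.774 1.7 -1.86
endloop
endfacet
facet normal -0.129 -0.861 -0.492
outer loop
vertex 2.694 0.902 -2.824
vertex 3.606 0.58 -2.5
vertex 2.695 0.463 -2.056
endloop
endfacet
facet normal -0.992 0.112 0.065
outer loop
vertex 2.694 0.902 -2.824
vertex 2.695 0.463 -2.056
vertex 2.862 2.022 -2.185
endloop
endfacet
facet normal -0.992 0.112 0.065
outer loop
vertex 2.862 2.022 -2.185
vertex 2.695 0.463 -2.056
vertex 2.863 1.583 -1.416
endloop
endfacet
facet normal 0.129 0.861 0.492
outer loop
vertex 2.862 2.022 -2.185
vertex 2.863 1.583 -1.416
vertex 3.774 1.7 -1.86
endloop
endfacet
facet normal -0.129 -0.861 -0.491
outer loop
vertex 2.695 0.463 -2.056
vertex 3.606 0.58 -2.5
vertex 3.382 0.112 -1.621
endloop
endfacet
facet normal -0.618 -0.318 0.719
outer loop
vertex 2.695 0.463 -2.056
vertex 3.382 0.112 -1.621
vertex 2.863 1.583 -1.416
endloop
endfacet
facet normal -0.617 -0.318 0.720
outer loop
vertex 2.863 1.583 -1.416
vertex 3.382 0.112 -1.621
vertex 3.55 1.232 -0.982
endloop
endfacet
facet normal 0.129 0.861 0.492
outer loop
vertex 2.863 1.583 -1.416
vertex 3.55 1.232 -0.982
vertex 3.774 1.7 -1.86
endloop
endfacet
facet normal -0.129 -0.861 -0.491
outer loop
vertex 3.382 0.112 -1.621
vertex 3.606 0.58 -2.5
vertex 4.238 0.114 -1.849
endloop
endfacet
facet normal 0.223 -0.508 0.832
outer loop
vertex 3.382 0.112 -1.621
vertex 4.238 0.114 -1.849
vertex 3.55 1.232 -0.982
endloop
endfacet
facet normal 0.221 -0.509 0.832
outer loop
vertex 3.55 1.232 -0.982
vertex 4.238 0.114 -1.849
vertex 4.406 1.233 -1.209
endloop
endfacet
facet normal 0.129 0.861 0.492
outer loop
vertex 3.55 1.232 -0.982
vertex 4.406 1.233 -1.209
vertex 3.774 1.7 -1.86
endloop
endfacet
facet normal -0.129 -0.861 -0.491
outer loop
vertex 4.238 0.114 -1.849
vertex 3.606 0.58 -2.5
vertex 4.617 0.466 -2.566
endloop
endfacet
facet normal 0.894 -0.316 0.318
outer loop
vertex 4.238 0.114 -1.849
vertex 4.617 0.466 -2.566
vertex 4.406 1.233 -1.209
endloop
endfacet
facet normal 0.894 -0.315 0.317
outer loop
vertex 4.406 1.233 -1.209
vertex 4.617 0.466 -2.566
vertex 4.785 1.586 -1.927
endloop
endfacet
facet normal 0.130 0.861 0.492
outer loop
vertex 4.406 1.233 -1.209
vertex 4.785 1.586 -1.927
vertex 3.774 1.7 -1.86
endloop
endfacet
facet normal -0.129 -0.861 -0.492
outer loop
vertex 4.617 0.466 -2.566
vertex 3.606 0.58 -2.5
vertex 4.236 0.905 -3.234
endloop
endfacet
facet normal 0.893 0.114 -0.435
outer loop
vertex 4.617 0.466 -2.566
vertex 4.236 0.905 -3.234
vertex 4.785 1.586 -1.927
endloop
endfacet
facet normal 0.893 0.115 -0.435
outer loop
vertex 4.785 1.586 -1.927
vertex 4.236 0.905 -3.234
vertex 4.404 2.024 -2.594
endloop
endfacet
facet normal 0.130 0.861 0.491
outer loop
vertex 4.785 1.586 -1.927
vertex 4.404 2.024 -2.594
vertex 3.774 1.7 -1.86
endloop
endfacet
facet normal -0.937 -0.062 0.343
outer loop
vertex 2.547 2.359 -2.401
vertex 2.67 4.198 -1.734
vertex 2.136 2.768 -3.452
endloop
endfacet
facet normal -0.063 -0.938 -0.341
outer loop
vertex 3.87 2.882 -4.086
vertex 2.547 2.359 -2.401
vertex 2.136 2.768 -3.452
endloop
endfacet
facet normal -0.937 -0.062 0.343
outer loop
vertex 2.136 2.768 -3.452
vertex 2.67 4.198 -1.734
vertex 2.259 4.606 -2.784
endloop
endfacet
facet normal -0.343 0.341 -0.875
outer loop
vertex 2.259 4.606 -2.784
vertex 3.87 2.882 -4.086
vertex 2.136 2.768 -3.452
endloop
endfacet
facet normal 0.343 -0.340 0.876
outer loop
vertex 2.547 2.359 -2.401
vertex 4.404 4.312 -2.368
vertex 2.67 4.198 -1.734
endloop
endfacet
facet normal -0.062 -0.938 -0.340
outer loop
vertex 4.281 2.474 -3.036
vertex 2.547 2.359 -2.401
vertex 3.87 2.882 -4.086
endloop
endfacet
facet normal 0.343 -0.341 0.875
outer loop
vertex 4.281 2.474 -3.036
vertex 4.404 4.312 -2.368
vertex 2.547 2.359 -2.401
endloop
endfacet
facet normal 0.063 0.938 0.340
outer loop
vertex 2.67 4.198 -1.734
vertex 4.404 4.312 -2.368
vertex 2.259 4.606 -2.784
endloop
endfacet
facet normal -0.343 0.340 -0.875
outer loop
vertex 3.993 4.721 -3.419
vertex 3.87 2.882 -4.086
vertex 2.259 4.606 -2.784
endloop
endfacet
facet normal 0.063 0.938 0.341
outer loop
vertex 2.259 4.606 -2.784
vertex 4.404 4.312 -2.368
vertex 3.993 4.721 -3.419
endloop
endfacet
facet normal 0.937 0.062 -0.343
outer loop
vertex 3.993 4.721 -3.419
vertex 4.281 2.474 -3.036
vertex 3.87 2.882 -4.086
endloop
endfacet
facet normal 0.937 0.062 -0.343
outer loop
vertex 4.404 4.312 -2.368
vertex 4.281 2.474 -3.036
vertex 3.993 4.721 -3.419
endloop
endfacet

endsolid


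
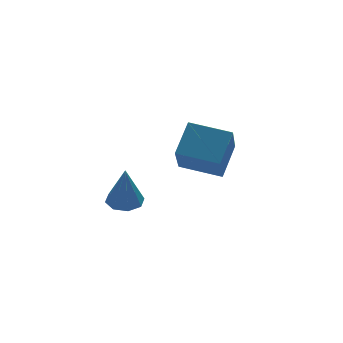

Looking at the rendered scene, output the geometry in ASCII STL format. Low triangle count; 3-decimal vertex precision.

solid 
facet normal -0.578 -0.508 -0.638
outer loop
vertex -0.067 -2.377 2.519
vertex -1.39 -1.219 2.796
vertex 0.633 -1.204 0.951
endloop
endfacet
facet normal 0.743 -0.651 -0.155
outer loop
vertex 1.57 -0.381 1.984
vertex -0.067 -2.377 2.519
vertex 0.633 -1.204 0.951
endloop
endfacet
facet normal -0.578 -0.508 -0.638
outer loop
vertex 0.633 -1.204 0.951
vertex -1.39 -1.219 2.796
vertex -0.69 -0.046 1.227
endloop
endfacet
facet normal 0.336 0.564 -0.754
outer loop
vertex -0.69 -0.046 1.227
vertex 1.57 -0.381 1.984
vertex 0.633 -1.204 0.951
endloop
endfacet
facet normal -0.336 -0.564 0.754
outer loop
vertex -0.067 -2.377 2.519
vertex -0.453 -0.396 3.829
vertex -1.39 -1.219 2.796
endloop
endfacet
facet normal 0.743 -0.651 -0.155
outer loop
vertex 0.87 -1.554 3.553
vertex -0.067 -2.377 2.519
vertex 1.57 -0.381 1.984
endloop
endfacet
facet normal -0.337 -0.564 0.754
outer loop
vertex 0.87 -1.554 3.553
vertex -0.453 -0.396 3.829
vertex -0.067 -2.377 2.519
endloop
endfacet
facet normal -0.743 0.651 0.155
outer loop
vertex -1.39 -1.219 2.796
vertex -0.453 -0.396 3.829
vertex -0.69 -0.046 1.227
endloop
endfacet
facet normal 0.336 0.564 -0.754
outer loop
vertex 0.247 0.777 2.261
vertex 1.57 -0.381 1.984
vertex -0.69 -0.046 1.227
endloop
endfacet
facet normal -0.743 0.651 0.155
outer loop
vertex -0.69 -0.046 1.227
vertex -0.453 -0.396 3.829
vertex 0.247 0.777 2.261
endloop
endfacet
facet normal 0.578 0.508 0.638
outer loop
vertex 0.247 0.777 2.261
vertex 0.87 -1.554 3.553
vertex 1.57 -0.381 1.984
endloop
endfacet
facet normal 0.578 0.508 0.638
outer loop
vertex -0.453 -0.396 3.829
vertex 0.87 -1.554 3.553
vertex 0.247 0.777 2.261
endloop
endfacet
facet normal 0.047 0.159 -0.986
outer loop
vertex -0.791 3.843 -2.452
vertex -1.482 3.432 -2.551
vertex -1.292 4.207 -2.417
endloop
endfacet
facet normal 0.535 0.690 0.488
outer loop
vertex -0.791 3.843 -2.452
vertex -1.292 4.207 -2.417
vertex -1.578 3.108 -0.549
endloop
endfacet
facet normal 0.046 0.159 -0.986
outer loop
vertex -1.292 4.207 -2.417
vertex -1.482 3.432 -2.551
vertex -1.904 4.117 -2.46
endloop
endfacet
facet normal -0.161 0.861 0.482
outer loop
vertex -1.292 4.207 -2.417
vertex -1.904 4.117 -2.46
vertex -1.578 3.108 -0.549
endloop
endfacet
facet normal 0.047 0.160 -0.986
outer loop
vertex -1.904 4.117 -2.46
vertex -1.482 3.432 -2.551
vertex -2.269 3.626 -2.557
endloop
endfacet
facet normal -0.773 0.497 0.394
outer loop
vertex -1.904 4.117 -2.46
vertex -2.269 3.626 -2.557
vertex -1.578 3.108 -0.549
endloop
endfacet
facet normal 0.047 0.159 -0.986
outer loop
vertex -2.269 3.626 -2.557
vertex -1.482 3.432 -2.551
vertex -2.173 3.02 -2.65
endloop
endfacet
facet normal -0.942 -0.191 0.275
outer loop
vertex -2.269 3.626 -2.557
vertex -2.173 3.02 -2.65
vertex -1.578 3.108 -0.549
endloop
endfacet
facet normal 0.047 0.159 -0.986
outer loop
vertex -2.173 3.02 -2.65
vertex -1.482 3.432 -2.551
vertex -1.673 2.656 -2.685
endloop
endfacet
facet normal -0.568 -0.799 0.194
outer loop
vertex -2.173 3.02 -2.65
vertex -1.673 2.656 -2.685
vertex -1.578 3.108 -0.549
endloop
endfacet
facet normal 0.046 0.159 -0.986
outer loop
vertex -1.673 2.656 -2.685
vertex -1.482 3.432 -2.551
vertex -1.061 2.746 -2.642
endloop
endfacet
facet normal 0.129 -0.971 0.200
outer loop
vertex -1.673 2.656 -2.685
vertex -1.061 2.746 -2.642
vertex -1.578 3.108 -0.549
endloop
endfacet
facet normal 0.047 0.160 -0.986
outer loop
vertex -1.061 2.746 -2.642
vertex -1.482 3.432 -2.551
vertex -0.696 3.237 -2.545
endloop
endfacet
facet normal 0.740 -0.607 0.288
outer loop
vertex -1.061 2.746 -2.642
vertex -0.696 3.237 -2.545
vertex -1.578 3.108 -0.549
endloop
endfacet
facet normal 0.047 0.159 -0.986
outer loop
vertex -0.696 3.237 -2.545
vertex -1.482 3.432 -2.551
vertex -0.791 3.843 -2.452
endloop
endfacet
facet normal 0.910 0.080 0.407
outer loop
vertex -0.696 3.237 -2.545
vertex -0.791 3.843 -2.452
vertex -1.578 3.108 -0.549
endloop
endfacet

endsolid


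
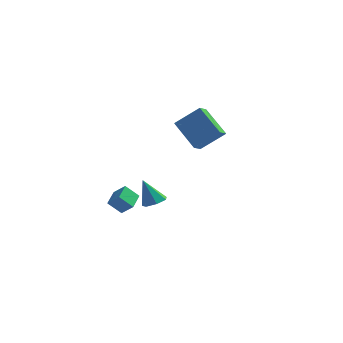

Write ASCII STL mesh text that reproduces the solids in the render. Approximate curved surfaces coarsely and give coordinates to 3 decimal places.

solid 
facet normal -0.639 0.452 0.623
outer loop
vertex 1.941 0.534 3.765
vertex 3.339 0.824 4.988
vertex 2.115 1.307 3.383
endloop
endfacet
facet normal -0.743 -0.154 -0.651
outer loop
vertex 3.521 0.316 2.012
vertex 1.941 0.534 3.765
vertex 2.115 1.307 3.383
endloop
endfacet
facet normal -0.640 0.450 0.623
outer loop
vertex 2.115 1.307 3.383
vertex 3.339 0.824 4.988
vertex 3.512 1.598 4.607
endloop
endfacet
facet normal 0.197 0.879 -0.434
outer loop
vertex 3.512 1.598 4.607
vertex 3.521 0.316 2.012
vertex 2.115 1.307 3.383
endloop
endfacet
facet normal -0.197 -0.879 0.434
outer loop
vertex 1.941 0.534 3.765
vertex 4.745 -0.167 3.617
vertex 3.339 0.824 4.988
endloop
endfacet
facet normal -0.743 -0.154 -0.651
outer loop
vertex 3.348 -0.458 2.393
vertex 1.941 0.534 3.765
vertex 3.521 0.316 2.012
endloop
endfacet
facet normal -0.197 -0.879 0.434
outer loop
vertex 3.348 -0.458 2.393
vertex 4.745 -0.167 3.617
vertex 1.941 0.534 3.765
endloop
endfacet
facet normal 0.743 0.154 0.651
outer loop
vertex 3.339 0.824 4.988
vertex 4.745 -0.167 3.617
vertex 3.512 1.598 4.607
endloop
endfacet
facet normal 0.197 0.879 -0.434
outer loop
vertex 4.919 0.606 3.235
vertex 3.521 0.316 2.012
vertex 3.512 1.598 4.607
endloop
endfacet
facet normal 0.743 0.154 0.651
outer loop
vertex 3.512 1.598 4.607
vertex 4.745 -0.167 3.617
vertex 4.919 0.606 3.235
endloop
endfacet
facet normal 0.639 -0.450 -0.624
outer loop
vertex 4.919 0.606 3.235
vertex 3.348 -0.458 2.393
vertex 3.521 0.316 2.012
endloop
endfacet
facet normal 0.639 -0.451 -0.622
outer loop
vertex 4.745 -0.167 3.617
vertex 3.348 -0.458 2.393
vertex 4.919 0.606 3.235
endloop
endfacet
facet normal -0.682 -0.199 0.704
outer loop
vertex -0.235 -3.139 -0.719
vertex -0.223 -1.958 -0.374
vertex -0.967 -2.941 -1.372
endloop
endfacet
facet normal -0.009 -0.960 -0.281
outer loop
vertex -0.217 -2.722 -2.146
vertex -0.235 -3.139 -0.719
vertex -0.967 -2.941 -1.372
endloop
endfacet
facet normal -0.682 -0.199 0.704
outer loop
vertex -0.967 -2.941 -1.372
vertex -0.223 -1.958 -0.374
vertex -0.955 -1.76 -1.027
endloop
endfacet
facet normal -0.731 0.198 -0.653
outer loop
vertex -0.955 -1.76 -1.027
vertex -0.217 -2.722 -2.146
vertex -0.967 -2.941 -1.372
endloop
endfacet
facet normal 0.731 -0.198 0.653
outer loop
vertex -0.235 -3.139 -0.719
vertex 0.527 -1.739 -1.148
vertex -0.223 -1.958 -0.374
endloop
endfacet
facet normal -0.009 -0.960 -0.281
outer loop
vertex 0.515 -2.92 -1.493
vertex -0.235 -3.139 -0.719
vertex -0.217 -2.722 -2.146
endloop
endfacet
facet normal 0.731 -0.198 0.653
outer loop
vertex 0.515 -2.92 -1.493
vertex 0.527 -1.739 -1.148
vertex -0.235 -3.139 -0.719
endloop
endfacet
facet normal 0.009 0.960 0.281
outer loop
vertex -0.223 -1.958 -0.374
vertex 0.527 -1.739 -1.148
vertex -0.955 -1.76 -1.027
endloop
endfacet
facet normal -0.731 0.198 -0.653
outer loop
vertex -0.205 -1.541 -1.801
vertex -0.217 -2.722 -2.146
vertex -0.955 -1.76 -1.027
endloop
endfacet
facet normal 0.009 0.960 0.281
outer loop
vertex -0.955 -1.76 -1.027
vertex 0.527 -1.739 -1.148
vertex -0.205 -1.541 -1.801
endloop
endfacet
facet normal 0.682 0.199 -0.704
outer loop
vertex -0.205 -1.541 -1.801
vertex 0.515 -2.92 -1.493
vertex -0.217 -2.722 -2.146
endloop
endfacet
facet normal 0.682 0.199 -0.704
outer loop
vertex 0.527 -1.739 -1.148
vertex 0.515 -2.92 -1.493
vertex -0.205 -1.541 -1.801
endloop
endfacet
facet normal 0.414 -0.051 -0.909
outer loop
vertex 0.56 3.746 -3.885
vertex -0.169 3.902 -4.226
vertex 0.41 4.433 -3.992
endloop
endfacet
facet normal 0.668 0.255 0.700
outer loop
vertex 0.56 3.746 -3.885
vertex 0.41 4.433 -3.992
vertex -0.931 3.998 -2.554
endloop
endfacet
facet normal 0.415 -0.052 -0.908
outer loop
vertex 0.41 4.433 -3.992
vertex -0.169 3.902 -4.226
vertex -0.176 4.721 -4.276
endloop
endfacet
facet normal 0.206 0.867 0.454
outer loop
vertex 0.41 4.433 -3.992
vertex -0.176 4.721 -4.276
vertex -0.931 3.998 -2.554
endloop
endfacet
facet normal 0.414 -0.052 -0.909
outer loop
vertex -0.176 4.721 -4.276
vertex -0.169 3.902 -4.226
vertex -0.757 4.392 -4.522
endloop
endfacet
facet normal -0.528 0.841 0.122
outer loop
vertex -0.176 4.721 -4.276
vertex -0.757 4.392 -4.522
vertex -0.931 3.998 -2.554
endloop
endfacet
facet normal 0.414 -0.052 -0.909
outer loop
vertex -0.757 4.392 -4.522
vertex -0.169 3.902 -4.226
vertex -0.895 3.694 -4.545
endloop
endfacet
facet normal -0.980 0.195 -0.048
outer loop
vertex -0.757 4.392 -4.522
vertex -0.895 3.694 -4.545
vertex -0.931 3.998 -2.554
endloop
endfacet
facet normal 0.414 -0.052 -0.909
outer loop
vertex -0.895 3.694 -4.545
vertex -0.169 3.902 -4.226
vertex -0.487 3.153 -4.328
endloop
endfacet
facet normal -0.810 -0.581 0.074
outer loop
vertex -0.895 3.694 -4.545
vertex -0.487 3.153 -4.328
vertex -0.931 3.998 -2.554
endloop
endfacet
facet normal 0.414 -0.052 -0.909
outer loop
vertex -0.487 3.153 -4.328
vertex -0.169 3.902 -4.226
vertex 0.161 3.176 -4.034
endloop
endfacet
facet normal -0.147 -0.907 0.395
outer loop
vertex -0.487 3.153 -4.328
vertex 0.161 3.176 -4.034
vertex -0.931 3.998 -2.554
endloop
endfacet
facet normal 0.414 -0.052 -0.909
outer loop
vertex 0.161 3.176 -4.034
vertex -0.169 3.902 -4.226
vertex 0.56 3.746 -3.885
endloop
endfacet
facet normal 0.511 -0.534 0.674
outer loop
vertex 0.161 3.176 -4.034
vertex 0.56 3.746 -3.885
vertex -0.931 3.998 -2.554
endloop
endfacet

endsolid


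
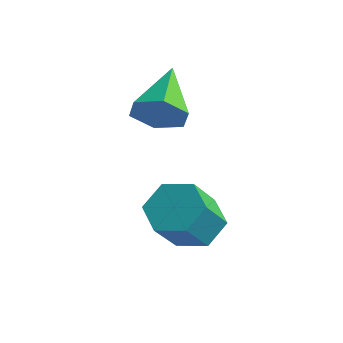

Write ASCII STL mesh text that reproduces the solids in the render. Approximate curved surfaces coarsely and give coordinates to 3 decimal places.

solid 
facet normal 0.445 -0.802 -0.398
outer loop
vertex 2.02 2.669 1.855
vertex 1.533 2.09 2.478
vertex 1.144 2.307 1.605
endloop
endfacet
facet normal -0.109 0.729 -0.676
outer loop
vertex 2.02 2.669 1.855
vertex 1.144 2.307 1.605
vertex 0.567 3.83 3.342
endloop
endfacet
facet normal 0.445 -0.802 -0.398
outer loop
vertex 1.144 2.307 1.605
vertex 1.533 2.09 2.478
vertex 0.657 1.728 2.228
endloop
endfacet
facet normal -0.856 0.213 -0.471
outer loop
vertex 1.144 2.307 1.605
vertex 0.657 1.728 2.228
vertex 0.567 3.83 3.342
endloop
endfacet
facet normal 0.445 -0.802 -0.399
outer loop
vertex 0.657 1.728 2.228
vertex 1.533 2.09 2.478
vertex 1.046 1.51 3.101
endloop
endfacet
facet normal -0.910 -0.224 0.349
outer loop
vertex 0.657 1.728 2.228
vertex 1.046 1.51 3.101
vertex 0.567 3.83 3.342
endloop
endfacet
facet normal 0.445 -0.802 -0.399
outer loop
vertex 1.046 1.51 3.101
vertex 1.533 2.09 2.478
vertex 1.922 1.872 3.351
endloop
endfacet
facet normal -0.216 -0.145 0.966
outer loop
vertex 1.046 1.51 3.101
vertex 1.922 1.872 3.351
vertex 0.567 3.83 3.342
endloop
endfacet
facet normal 0.445 -0.802 -0.399
outer loop
vertex 1.922 1.872 3.351
vertex 1.533 2.09 2.478
vertex 2.409 2.452 2.728
endloop
endfacet
facet normal 0.532 0.371 0.761
outer loop
vertex 1.922 1.872 3.351
vertex 2.409 2.452 2.728
vertex 0.567 3.83 3.342
endloop
endfacet
facet normal 0.445 -0.802 -0.398
outer loop
vertex 2.409 2.452 2.728
vertex 1.533 2.09 2.478
vertex 2.02 2.669 1.855
endloop
endfacet
facet normal 0.585 0.809 -0.060
outer loop
vertex 2.409 2.452 2.728
vertex 2.02 2.669 1.855
vertex 0.567 3.83 3.342
endloop
endfacet
facet normal -0.064 0.623 -0.780
outer loop
vertex 4.543 1.731 -0.807
vertex 3.634 1.354 -1.034
vertex 3.711 2.144 -0.409
endloop
endfacet
facet normal 0.564 0.667 0.487
outer loop
vertex 4.543 1.731 -0.807
vertex 3.711 2.144 -0.409
vertex 4.655 0.623 0.581
endloop
endfacet
facet normal 0.564 0.667 0.486
outer loop
vertex 4.655 0.623 0.581
vertex 3.711 2.144 -0.409
vertex 3.824 1.036 0.979
endloop
endfacet
facet normal 0.064 -0.623 0.780
outer loop
vertex 4.655 0.623 0.581
vertex 3.824 1.036 0.979
vertex 3.746 0.246 0.354
endloop
endfacet
facet normal -0.063 0.623 -0.780
outer loop
vertex 3.711 2.144 -0.409
vertex 3.634 1.354 -1.034
vertex 2.802 1.767 -0.637
endloop
endfacet
facet normal -0.432 0.688 0.584
outer loop
vertex 3.711 2.144 -0.409
vertex 2.802 1.767 -0.637
vertex 3.824 1.036 0.979
endloop
endfacet
facet normal -0.432 0.688 0.584
outer loop
vertex 3.824 1.036 0.979
vertex 2.802 1.767 -0.637
vertex 2.915 0.659 0.751
endloop
endfacet
facet normal 0.063 -0.623 0.780
outer loop
vertex 3.824 1.036 0.979
vertex 2.915 0.659 0.751
vertex 3.746 0.246 0.354
endloop
endfacet
facet normal -0.063 0.622 -0.780
outer loop
vertex 2.802 1.767 -0.637
vertex 3.634 1.354 -1.034
vertex 2.725 0.977 -1.261
endloop
endfacet
facet normal -0.995 0.020 0.097
outer loop
vertex 2.802 1.767 -0.637
vertex 2.725 0.977 -1.261
vertex 2.915 0.659 0.751
endloop
endfacet
facet normal -0.995 0.021 0.097
outer loop
vertex 2.915 0.659 0.751
vertex 2.725 0.977 -1.261
vertex 2.837 -0.131 0.127
endloop
endfacet
facet normal 0.063 -0.622 0.780
outer loop
vertex 2.915 0.659 0.751
vertex 2.837 -0.131 0.127
vertex 3.746 0.246 0.354
endloop
endfacet
facet normal -0.064 0.623 -0.780
outer loop
vertex 2.725 0.977 -1.261
vertex 3.634 1.354 -1.034
vertex 3.556 0.564 -1.659
endloop
endfacet
facet normal -0.564 -0.667 -0.487
outer loop
vertex 2.725 0.977 -1.261
vertex 3.556 0.564 -1.659
vertex 2.837 -0.131 0.127
endloop
endfacet
facet normal -0.564 -0.667 -0.487
outer loop
vertex 2.837 -0.131 0.127
vertex 3.556 0.564 -1.659
vertex 3.669 -0.544 -0.271
endloop
endfacet
facet normal 0.064 -0.623 0.780
outer loop
vertex 2.837 -0.131 0.127
vertex 3.669 -0.544 -0.271
vertex 3.746 0.246 0.354
endloop
endfacet
facet normal -0.063 0.623 -0.780
outer loop
vertex 3.556 0.564 -1.659
vertex 3.634 1.354 -1.034
vertex 4.465 0.941 -1.431
endloop
endfacet
facet normal 0.432 -0.688 -0.584
outer loop
vertex 3.556 0.564 -1.659
vertex 4.465 0.941 -1.431
vertex 3.669 -0.544 -0.271
endloop
endfacet
facet normal 0.432 -0.688 -0.584
outer loop
vertex 3.669 -0.544 -0.271
vertex 4.465 0.941 -1.431
vertex 4.578 -0.167 -0.043
endloop
endfacet
facet normal 0.063 -0.623 0.780
outer loop
vertex 3.669 -0.544 -0.271
vertex 4.578 -0.167 -0.043
vertex 3.746 0.246 0.354
endloop
endfacet
facet normal -0.063 0.622 -0.780
outer loop
vertex 4.465 0.941 -1.431
vertex 3.634 1.354 -1.034
vertex 4.543 1.731 -0.807
endloop
endfacet
facet normal 0.995 -0.021 -0.098
outer loop
vertex 4.465 0.941 -1.431
vertex 4.543 1.731 -0.807
vertex 4.578 -0.167 -0.043
endloop
endfacet
facet normal 0.995 -0.021 -0.097
outer loop
vertex 4.578 -0.167 -0.043
vertex 4.543 1.731 -0.807
vertex 4.655 0.623 0.581
endloop
endfacet
facet normal 0.063 -0.622 0.780
outer loop
vertex 4.578 -0.167 -0.043
vertex 4.655 0.623 0.581
vertex 3.746 0.246 0.354
endloop
endfacet

endsolid


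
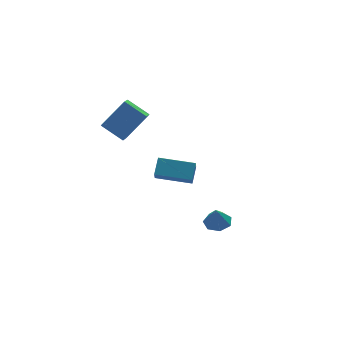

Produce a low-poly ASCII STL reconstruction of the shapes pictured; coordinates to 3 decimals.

solid 
facet normal -0.518 -0.679 0.521
outer loop
vertex -2.191 3.362 4.23
vertex -3.569 3.376 2.878
vertex -1.498 2.283 3.512
endloop
endfacet
facet normal 0.714 -0.008 0.700
outer loop
vertex -0.871 3.104 2.882
vertex -2.191 3.362 4.23
vertex -1.498 2.283 3.512
endloop
endfacet
facet normal -0.518 -0.679 0.521
outer loop
vertex -1.498 2.283 3.512
vertex -3.569 3.376 2.878
vertex -2.876 2.297 2.161
endloop
endfacet
facet normal 0.471 -0.735 -0.488
outer loop
vertex -2.876 2.297 2.161
vertex -0.871 3.104 2.882
vertex -1.498 2.283 3.512
endloop
endfacet
facet normal -0.471 0.735 0.488
outer loop
vertex -2.191 3.362 4.23
vertex -2.942 4.197 2.248
vertex -3.569 3.376 2.878
endloop
endfacet
facet normal 0.714 -0.007 0.700
outer loop
vertex -1.564 4.183 3.599
vertex -2.191 3.362 4.23
vertex -0.871 3.104 2.882
endloop
endfacet
facet normal -0.471 0.735 0.488
outer loop
vertex -1.564 4.183 3.599
vertex -2.942 4.197 2.248
vertex -2.191 3.362 4.23
endloop
endfacet
facet normal -0.714 0.007 -0.701
outer loop
vertex -3.569 3.376 2.878
vertex -2.942 4.197 2.248
vertex -2.876 2.297 2.161
endloop
endfacet
facet normal 0.471 -0.735 -0.488
outer loop
vertex -2.249 3.118 1.53
vertex -0.871 3.104 2.882
vertex -2.876 2.297 2.161
endloop
endfacet
facet normal -0.714 0.007 -0.700
outer loop
vertex -2.876 2.297 2.161
vertex -2.942 4.197 2.248
vertex -2.249 3.118 1.53
endloop
endfacet
facet normal 0.518 0.679 -0.521
outer loop
vertex -2.249 3.118 1.53
vertex -1.564 4.183 3.599
vertex -0.871 3.104 2.882
endloop
endfacet
facet normal 0.518 0.679 -0.521
outer loop
vertex -2.942 4.197 2.248
vertex -1.564 4.183 3.599
vertex -2.249 3.118 1.53
endloop
endfacet
facet normal -0.323 -0.523 0.789
outer loop
vertex 1.004 1.519 -0.723
vertex -0.551 2.778 -0.526
vertex 0.405 0.883 -1.39
endloop
endfacet
facet normal 0.774 -0.626 -0.098
outer loop
vertex 0.751 1.442 -2.234
vertex 1.004 1.519 -0.723
vertex 0.405 0.883 -1.39
endloop
endfacet
facet normal -0.323 -0.523 0.789
outer loop
vertex 0.405 0.883 -1.39
vertex -0.551 2.778 -0.526
vertex -1.15 2.141 -1.193
endloop
endfacet
facet normal -0.545 -0.579 -0.607
outer loop
vertex -1.15 2.141 -1.193
vertex 0.751 1.442 -2.234
vertex 0.405 0.883 -1.39
endloop
endfacet
facet normal 0.545 0.578 0.607
outer loop
vertex 1.004 1.519 -0.723
vertex -0.205 3.337 -1.37
vertex -0.551 2.778 -0.526
endloop
endfacet
facet normal 0.774 -0.626 -0.098
outer loop
vertex 1.35 2.079 -1.567
vertex 1.004 1.519 -0.723
vertex 0.751 1.442 -2.234
endloop
endfacet
facet normal 0.545 0.578 0.607
outer loop
vertex 1.35 2.079 -1.567
vertex -0.205 3.337 -1.37
vertex 1.004 1.519 -0.723
endloop
endfacet
facet normal -0.774 0.626 0.097
outer loop
vertex -0.551 2.778 -0.526
vertex -0.205 3.337 -1.37
vertex -1.15 2.141 -1.193
endloop
endfacet
facet normal -0.545 -0.578 -0.607
outer loop
vertex -0.804 2.701 -2.037
vertex 0.751 1.442 -2.234
vertex -1.15 2.141 -1.193
endloop
endfacet
facet normal -0.774 0.626 0.098
outer loop
vertex -1.15 2.141 -1.193
vertex -0.205 3.337 -1.37
vertex -0.804 2.701 -2.037
endloop
endfacet
facet normal 0.323 0.522 -0.789
outer loop
vertex -0.804 2.701 -2.037
vertex 1.35 2.079 -1.567
vertex 0.751 1.442 -2.234
endloop
endfacet
facet normal 0.323 0.523 -0.789
outer loop
vertex -0.205 3.337 -1.37
vertex 1.35 2.079 -1.567
vertex -0.804 2.701 -2.037
endloop
endfacet
facet normal 0.168 0.094 -0.981
outer loop
vertex -0.25 -3.16 -0.686
vertex -0.788 -3.649 -0.825
vertex -0.838 -2.913 -0.763
endloop
endfacet
facet normal 0.225 0.734 0.640
outer loop
vertex -0.25 -3.16 -0.686
vertex -0.838 -2.913 -0.763
vertex -0.972 -3.751 0.245
endloop
endfacet
facet normal 0.169 0.094 -0.981
outer loop
vertex -0.838 -2.913 -0.763
vertex -0.788 -3.649 -0.825
vertex -1.388 -3.22 -0.887
endloop
endfacet
facet normal -0.504 0.696 0.512
outer loop
vertex -0.838 -2.913 -0.763
vertex -1.388 -3.22 -0.887
vertex -0.972 -3.751 0.245
endloop
endfacet
facet normal 0.168 0.093 -0.981
outer loop
vertex -1.388 -3.22 -0.887
vertex -0.788 -3.649 -0.825
vertex -1.487 -3.85 -0.964
endloop
endfacet
facet normal -0.918 0.097 0.383
outer loop
vertex -1.388 -3.22 -0.887
vertex -1.487 -3.85 -0.964
vertex -0.972 -3.751 0.245
endloop
endfacet
facet normal 0.168 0.093 -0.981
outer loop
vertex -1.487 -3.85 -0.964
vertex -0.788 -3.649 -0.825
vertex -1.059 -4.329 -0.936
endloop
endfacet
facet normal -0.708 -0.612 0.352
outer loop
vertex -1.487 -3.85 -0.964
vertex -1.059 -4.329 -0.936
vertex -0.972 -3.751 0.245
endloop
endfacet
facet normal 0.167 0.094 -0.981
outer loop
vertex -1.059 -4.329 -0.936
vertex -0.788 -3.649 -0.825
vertex -0.427 -4.295 -0.825
endloop
endfacet
facet normal -0.029 -0.897 0.441
outer loop
vertex -1.059 -4.329 -0.936
vertex -0.427 -4.295 -0.825
vertex -0.972 -3.751 0.245
endloop
endfacet
facet normal 0.169 0.095 -0.981
outer loop
vertex -0.427 -4.295 -0.825
vertex -0.788 -3.649 -0.825
vertex -0.068 -3.775 -0.713
endloop
endfacet
facet normal 0.604 -0.543 0.584
outer loop
vertex -0.427 -4.295 -0.825
vertex -0.068 -3.775 -0.713
vertex -0.972 -3.751 0.245
endloop
endfacet
facet normal 0.169 0.093 -0.981
outer loop
vertex -0.068 -3.775 -0.713
vertex -0.788 -3.649 -0.825
vertex -0.25 -3.16 -0.686
endloop
endfacet
facet normal 0.717 0.183 0.672
outer loop
vertex -0.068 -3.775 -0.713
vertex -0.25 -3.16 -0.686
vertex -0.972 -3.751 0.245
endloop
endfacet

endsolid


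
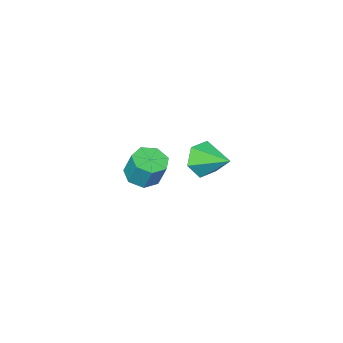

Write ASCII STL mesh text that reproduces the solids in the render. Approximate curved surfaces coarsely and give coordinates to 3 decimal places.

solid 
facet normal 0.125 -0.917 -0.379
outer loop
vertex -3.263 0.971 1.235
vertex -3.625 0.696 1.78
vertex -3.967 0.893 1.191
endloop
endfacet
facet normal -0.043 0.758 -0.651
outer loop
vertex -3.263 0.971 1.235
vertex -3.967 0.893 1.191
vertex -3.775 1.804 2.24
endloop
endfacet
facet normal 0.125 -0.917 -0.379
outer loop
vertex -3.967 0.893 1.191
vertex -3.625 0.696 1.78
vertex -4.329 0.618 1.736
endloop
endfacet
facet normal -0.815 0.503 -0.288
outer loop
vertex -3.967 0.893 1.191
vertex -4.329 0.618 1.736
vertex -3.775 1.804 2.24
endloop
endfacet
facet normal 0.125 -0.916 -0.381
outer loop
vertex -4.329 0.618 1.736
vertex -3.625 0.696 1.78
vertex -3.986 0.42 2.325
endloop
endfacet
facet normal -0.829 0.159 0.536
outer loop
vertex -4.329 0.618 1.736
vertex -3.986 0.42 2.325
vertex -3.775 1.804 2.24
endloop
endfacet
facet normal 0.125 -0.916 -0.381
outer loop
vertex -3.986 0.42 2.325
vertex -3.625 0.696 1.78
vertex -3.282 0.498 2.369
endloop
endfacet
facet normal -0.070 0.072 0.995
outer loop
vertex -3.986 0.42 2.325
vertex -3.282 0.498 2.369
vertex -3.775 1.804 2.24
endloop
endfacet
facet normal 0.124 -0.917 -0.380
outer loop
vertex -3.282 0.498 2.369
vertex -3.625 0.696 1.78
vertex -2.92 0.773 1.824
endloop
endfacet
facet normal 0.702 0.328 0.632
outer loop
vertex -3.282 0.498 2.369
vertex -2.92 0.773 1.824
vertex -3.775 1.804 2.24
endloop
endfacet
facet normal 0.124 -0.917 -0.380
outer loop
vertex -2.92 0.773 1.824
vertex -3.625 0.696 1.78
vertex -3.263 0.971 1.235
endloop
endfacet
facet normal 0.716 0.671 -0.191
outer loop
vertex -2.92 0.773 1.824
vertex -3.263 0.971 1.235
vertex -3.775 1.804 2.24
endloop
endfacet
facet normal 0.016 -0.410 -0.912
outer loop
vertex -3.329 -2.855 -1.173
vertex -3.971 -2.947 -1.143
vertex -3.646 -2.432 -1.369
endloop
endfacet
facet normal 0.827 0.519 -0.218
outer loop
vertex -3.329 -2.855 -1.173
vertex -3.646 -2.432 -1.369
vertex -3.346 -2.421 -0.206
endloop
endfacet
facet normal 0.827 0.519 -0.218
outer loop
vertex -3.346 -2.421 -0.206
vertex -3.646 -2.432 -1.369
vertex -3.663 -1.998 -0.402
endloop
endfacet
facet normal -0.017 0.410 0.912
outer loop
vertex -3.346 -2.421 -0.206
vertex -3.663 -1.998 -0.402
vertex -3.989 -2.513 -0.177
endloop
endfacet
facet normal 0.016 -0.410 -0.912
outer loop
vertex -3.646 -2.432 -1.369
vertex -3.971 -2.947 -1.143
vertex -4.208 -2.396 -1.395
endloop
endfacet
facet normal 0.077 0.910 -0.407
outer loop
vertex -3.646 -2.432 -1.369
vertex -4.208 -2.396 -1.395
vertex -3.663 -1.998 -0.402
endloop
endfacet
facet normal 0.077 0.910 -0.407
outer loop
vertex -3.663 -1.998 -0.402
vertex -4.208 -2.396 -1.395
vertex -4.225 -1.962 -0.428
endloop
endfacet
facet normal -0.016 0.409 0.912
outer loop
vertex -3.663 -1.998 -0.402
vertex -4.225 -1.962 -0.428
vertex -3.989 -2.513 -0.177
endloop
endfacet
facet normal 0.016 -0.410 -0.912
outer loop
vertex -4.208 -2.396 -1.395
vertex -3.971 -2.947 -1.143
vertex -4.592 -2.776 -1.231
endloop
endfacet
facet normal -0.733 0.616 -0.289
outer loop
vertex -4.208 -2.396 -1.395
vertex -4.592 -2.776 -1.231
vertex -4.225 -1.962 -0.428
endloop
endfacet
facet normal -0.733 0.616 -0.290
outer loop
vertex -4.225 -1.962 -0.428
vertex -4.592 -2.776 -1.231
vertex -4.609 -2.342 -0.265
endloop
endfacet
facet normal -0.017 0.408 0.913
outer loop
vertex -4.225 -1.962 -0.428
vertex -4.609 -2.342 -0.265
vertex -3.989 -2.513 -0.177
endloop
endfacet
facet normal 0.017 -0.409 -0.913
outer loop
vertex -4.592 -2.776 -1.231
vertex -3.971 -2.947 -1.143
vertex -4.509 -3.284 -1.002
endloop
endfacet
facet normal -0.989 -0.141 0.046
outer loop
vertex -4.592 -2.776 -1.231
vertex -4.509 -3.284 -1.002
vertex -4.609 -2.342 -0.265
endloop
endfacet
facet normal -0.989 -0.141 0.046
outer loop
vertex -4.609 -2.342 -0.265
vertex -4.509 -3.284 -1.002
vertex -4.526 -2.85 -0.035
endloop
endfacet
facet normal -0.016 0.410 0.912
outer loop
vertex -4.609 -2.342 -0.265
vertex -4.526 -2.85 -0.035
vertex -3.989 -2.513 -0.177
endloop
endfacet
facet normal 0.017 -0.408 -0.913
outer loop
vertex -4.509 -3.284 -1.002
vertex -3.971 -2.947 -1.143
vertex -4.021 -3.539 -0.879
endloop
endfacet
facet normal -0.502 -0.793 0.347
outer loop
vertex -4.509 -3.284 -1.002
vertex -4.021 -3.539 -0.879
vertex -4.526 -2.85 -0.035
endloop
endfacet
facet normal -0.500 -0.793 0.348
outer loop
vertex -4.526 -2.85 -0.035
vertex -4.021 -3.539 -0.879
vertex -4.038 -3.104 0.088
endloop
endfacet
facet normal -0.016 0.410 0.912
outer loop
vertex -4.526 -2.85 -0.035
vertex -4.038 -3.104 0.088
vertex -3.989 -2.513 -0.177
endloop
endfacet
facet normal 0.016 -0.408 -0.913
outer loop
vertex -4.021 -3.539 -0.879
vertex -3.971 -2.947 -1.143
vertex -3.496 -3.348 -0.955
endloop
endfacet
facet normal 0.364 -0.847 0.387
outer loop
vertex -4.021 -3.539 -0.879
vertex -3.496 -3.348 -0.955
vertex -4.038 -3.104 0.088
endloop
endfacet
facet normal 0.363 -0.848 0.387
outer loop
vertex -4.038 -3.104 0.088
vertex -3.496 -3.348 -0.955
vertex -3.513 -2.914 0.012
endloop
endfacet
facet normal -0.016 0.410 0.912
outer loop
vertex -4.038 -3.104 0.088
vertex -3.513 -2.914 0.012
vertex -3.989 -2.513 -0.177
endloop
endfacet
facet normal 0.016 -0.409 -0.912
outer loop
vertex -3.496 -3.348 -0.955
vertex -3.971 -2.947 -1.143
vertex -3.329 -2.855 -1.173
endloop
endfacet
facet normal 0.955 -0.264 0.135
outer loop
vertex -3.496 -3.348 -0.955
vertex -3.329 -2.855 -1.173
vertex -3.513 -2.914 0.012
endloop
endfacet
facet normal 0.955 -0.264 0.135
outer loop
vertex -3.513 -2.914 0.012
vertex -3.329 -2.855 -1.173
vertex -3.346 -2.421 -0.206
endloop
endfacet
facet normal -0.017 0.409 0.912
outer loop
vertex -3.513 -2.914 0.012
vertex -3.346 -2.421 -0.206
vertex -3.989 -2.513 -0.177
endloop
endfacet

endsolid
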